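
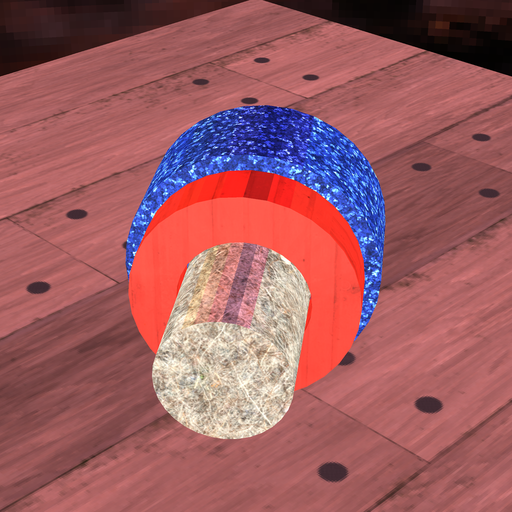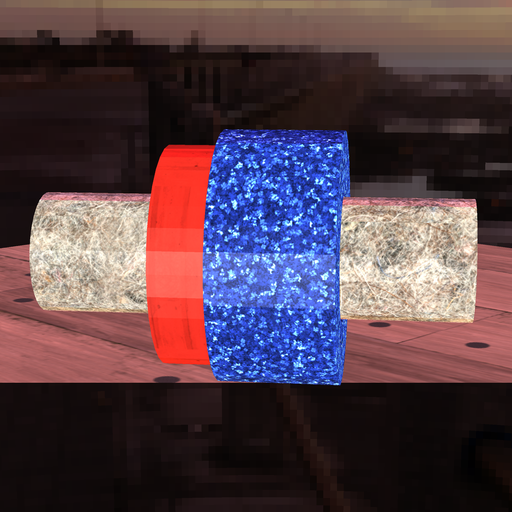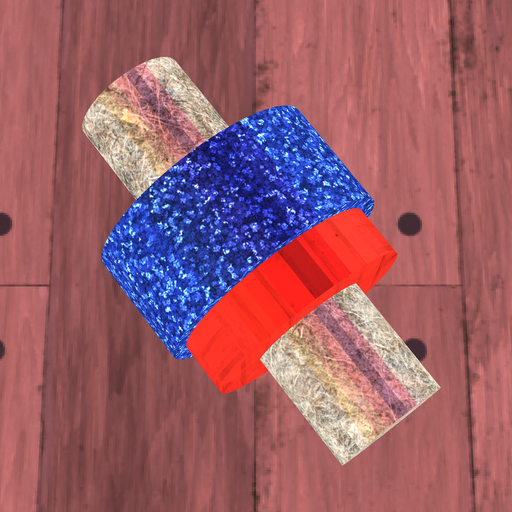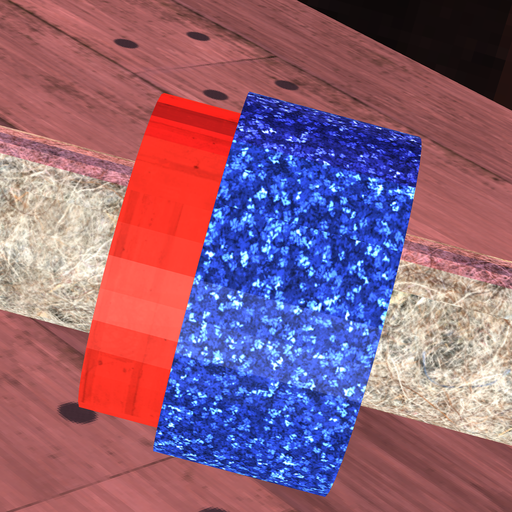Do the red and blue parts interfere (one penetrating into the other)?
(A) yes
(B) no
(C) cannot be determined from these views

(A) yes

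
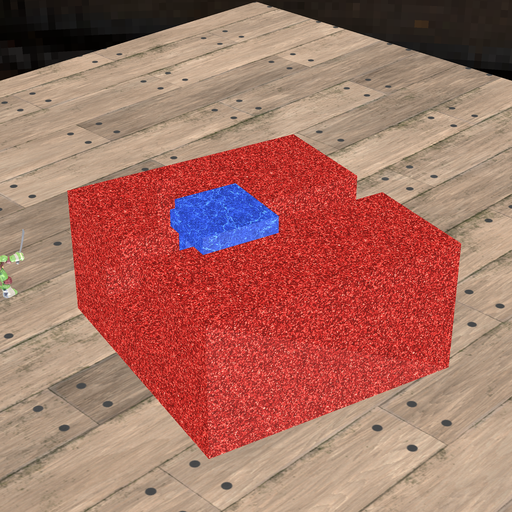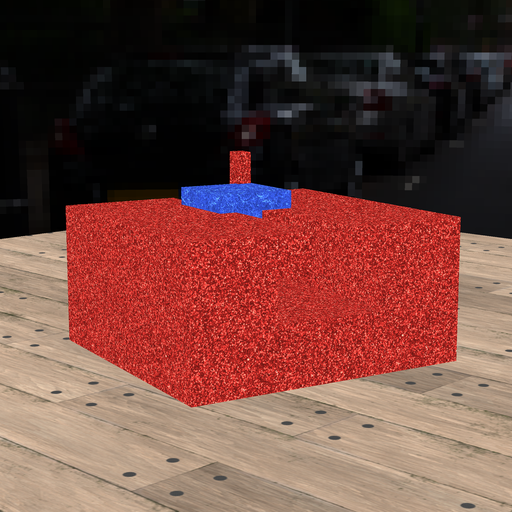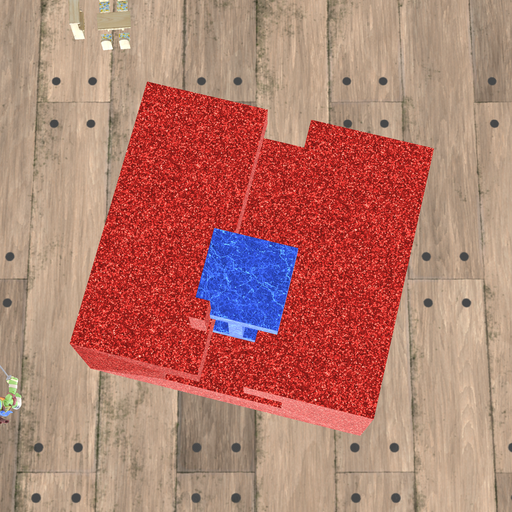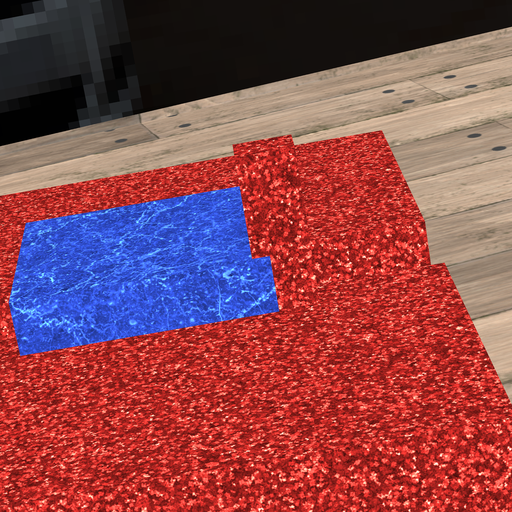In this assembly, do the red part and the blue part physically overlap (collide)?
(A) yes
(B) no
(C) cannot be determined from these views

(A) yes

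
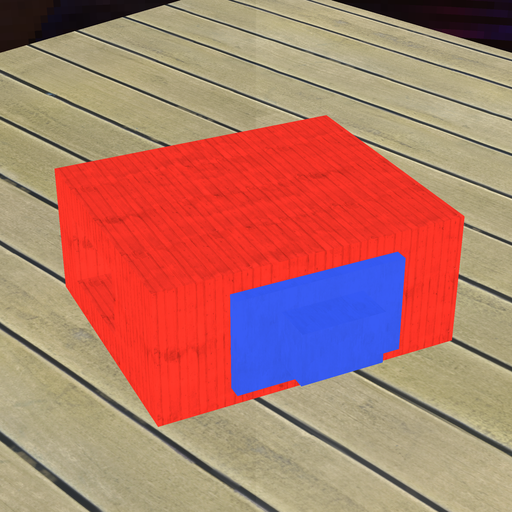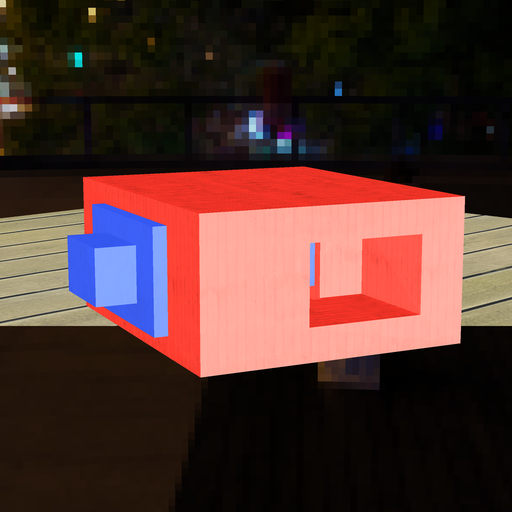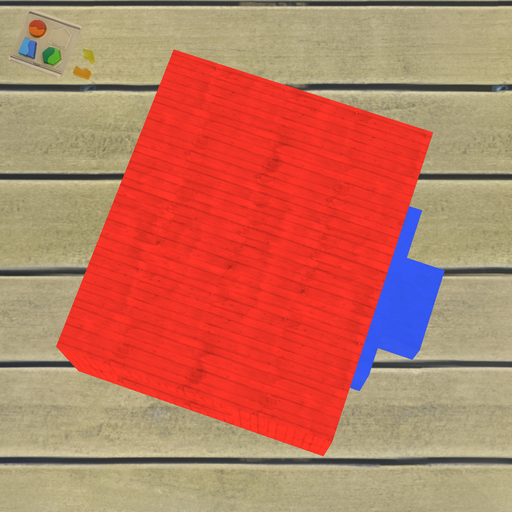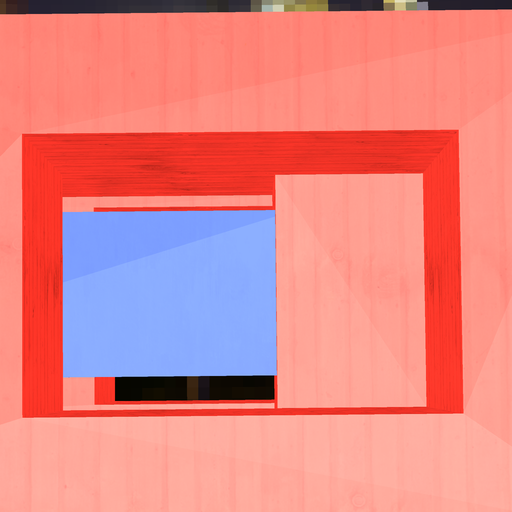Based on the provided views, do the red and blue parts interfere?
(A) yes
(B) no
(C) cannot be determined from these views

(A) yes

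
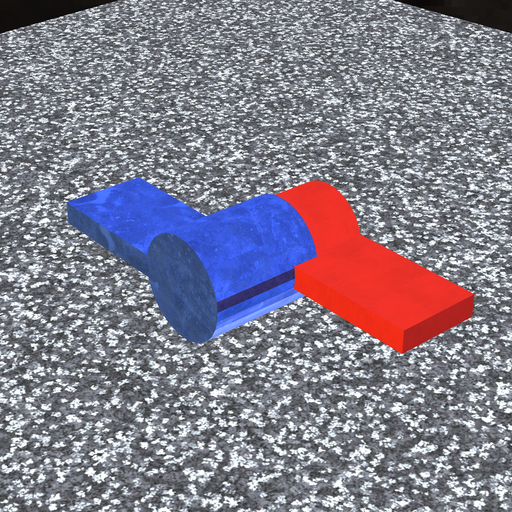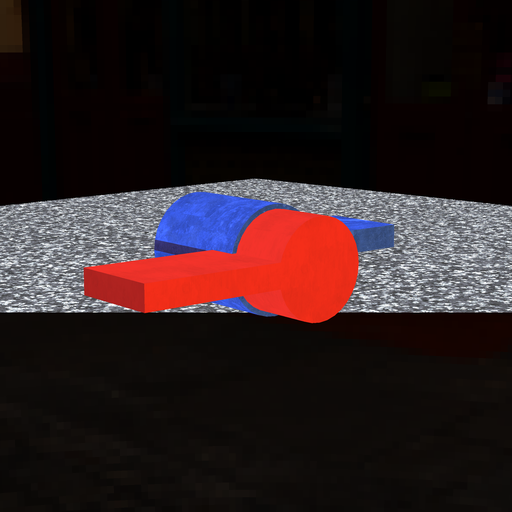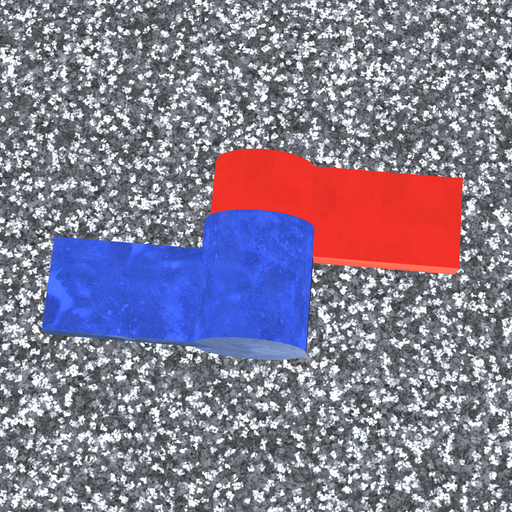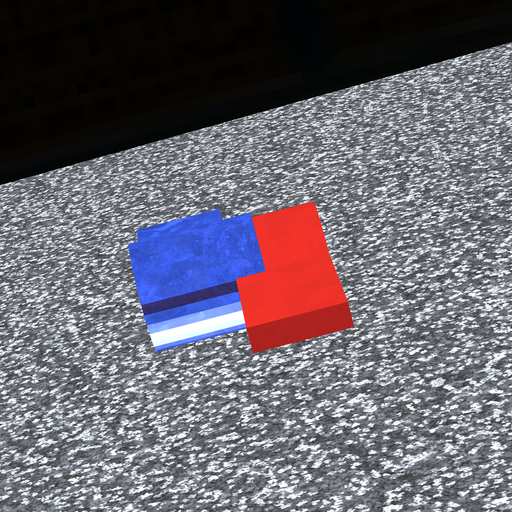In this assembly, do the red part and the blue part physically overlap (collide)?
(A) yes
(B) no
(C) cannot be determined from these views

(A) yes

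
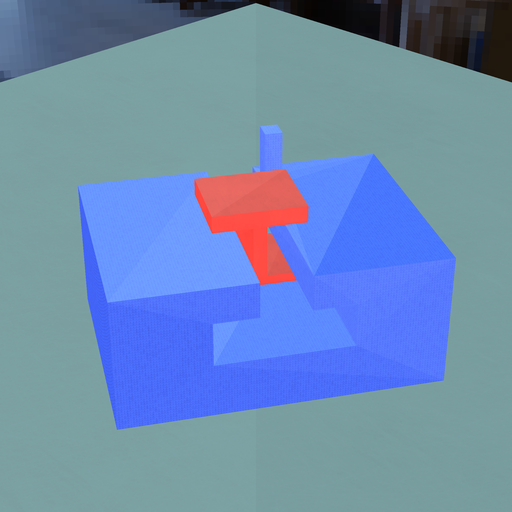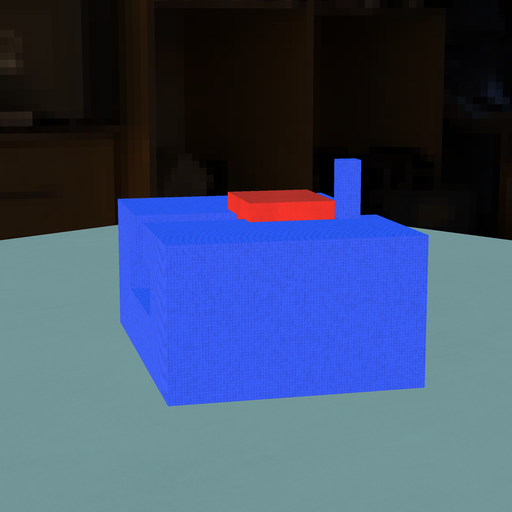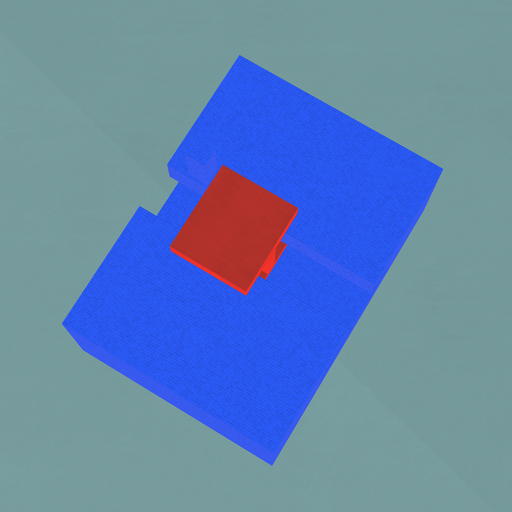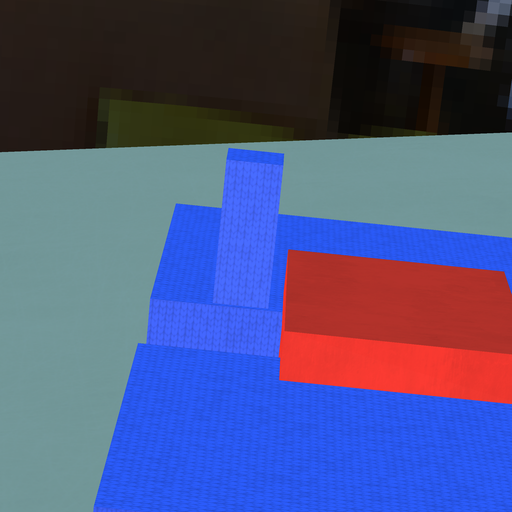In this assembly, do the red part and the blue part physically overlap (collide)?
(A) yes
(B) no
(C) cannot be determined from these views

(B) no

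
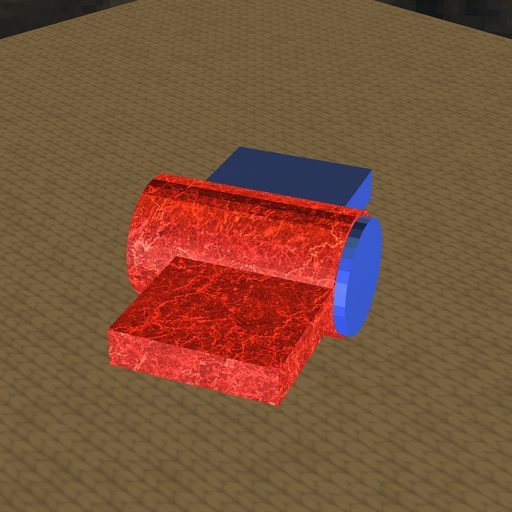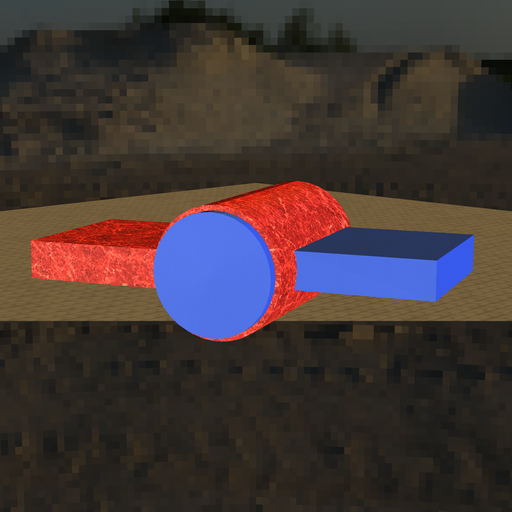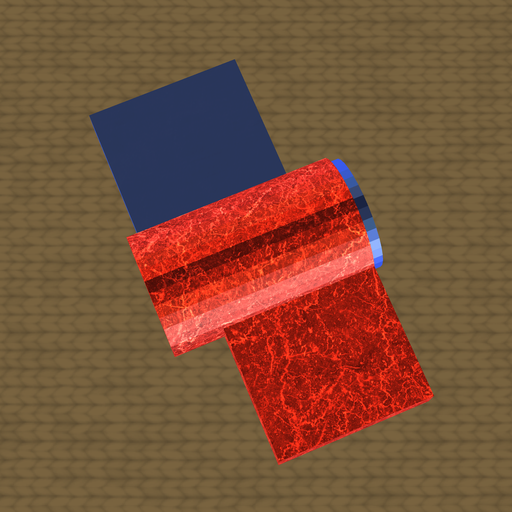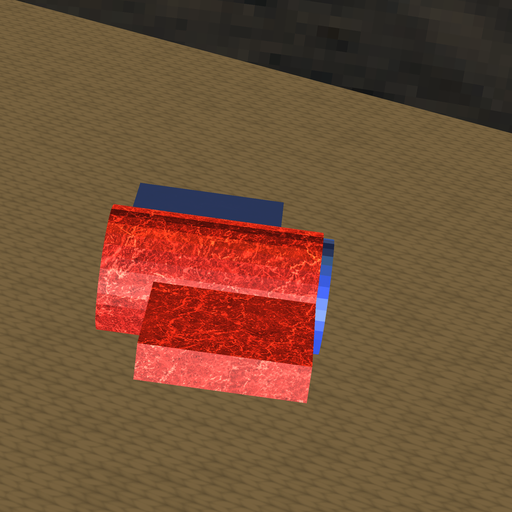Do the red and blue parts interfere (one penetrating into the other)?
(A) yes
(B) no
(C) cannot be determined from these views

(A) yes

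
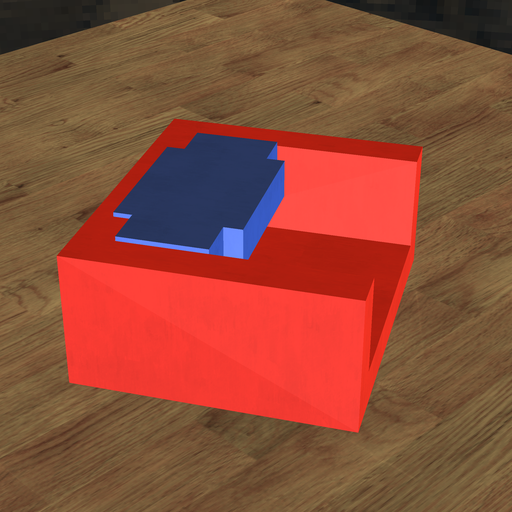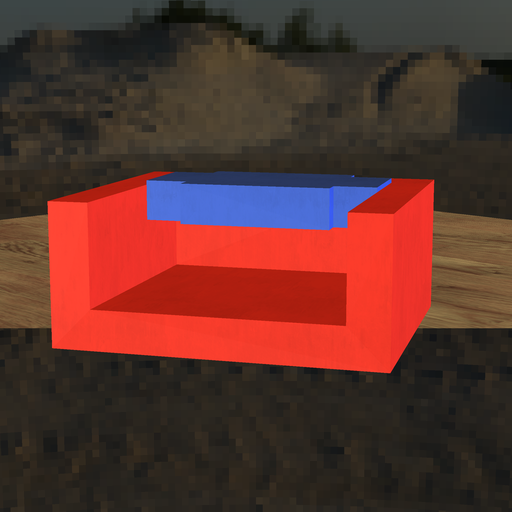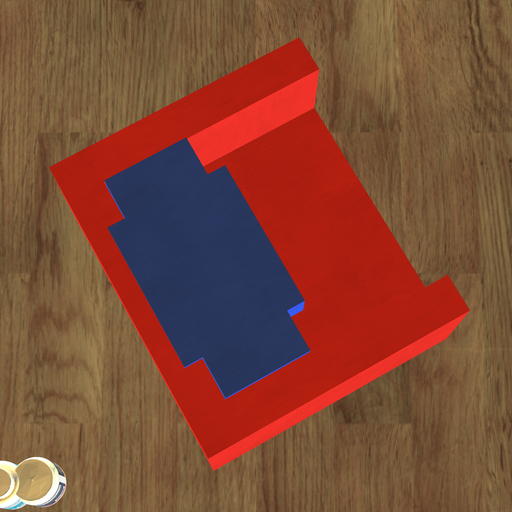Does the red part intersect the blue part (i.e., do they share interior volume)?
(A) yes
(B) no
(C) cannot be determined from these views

(A) yes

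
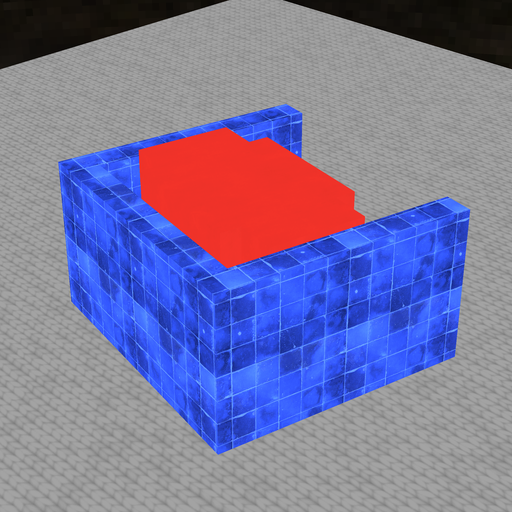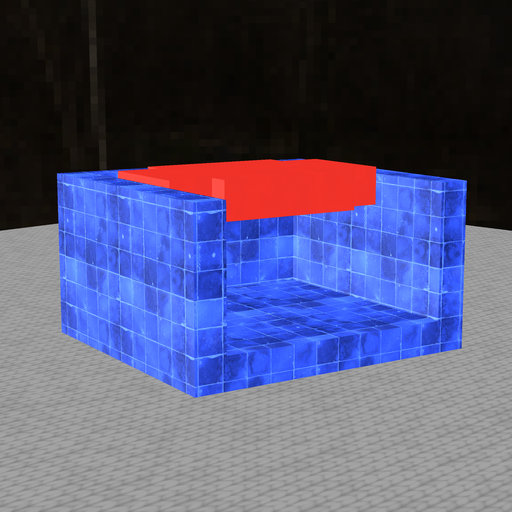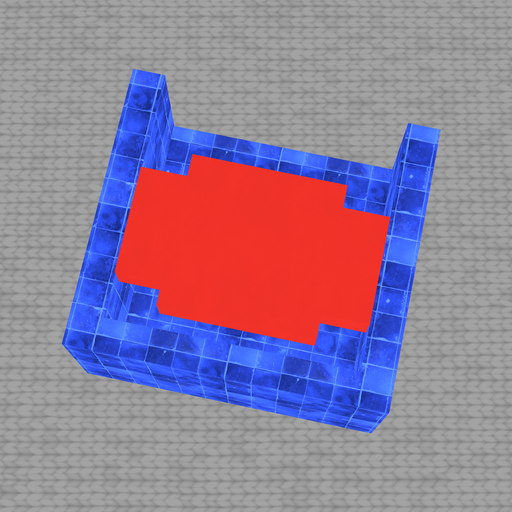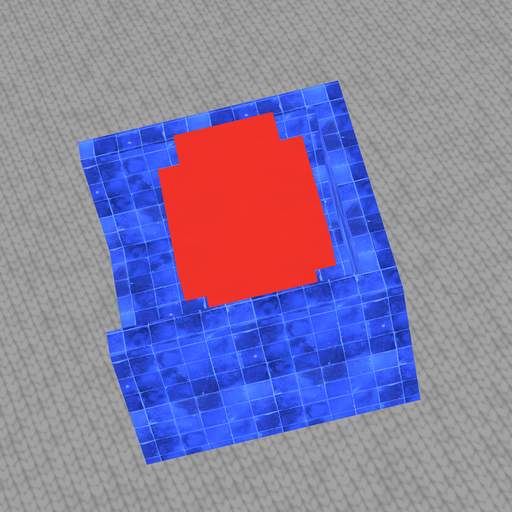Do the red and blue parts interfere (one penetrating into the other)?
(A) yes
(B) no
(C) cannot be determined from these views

(B) no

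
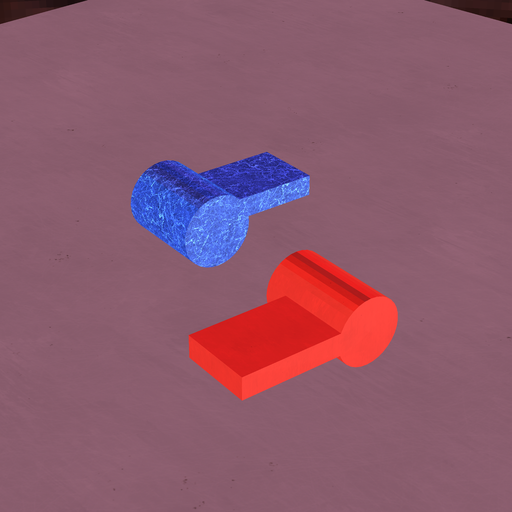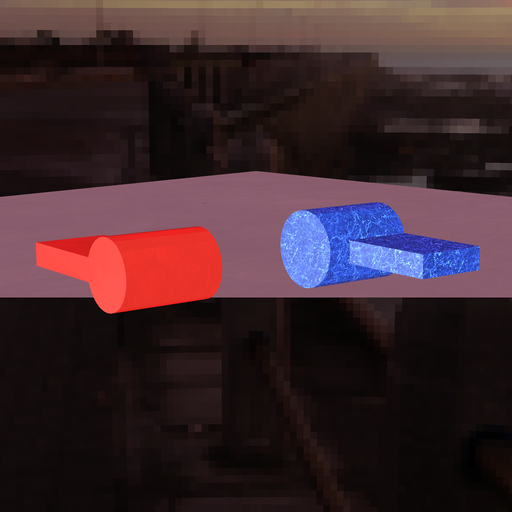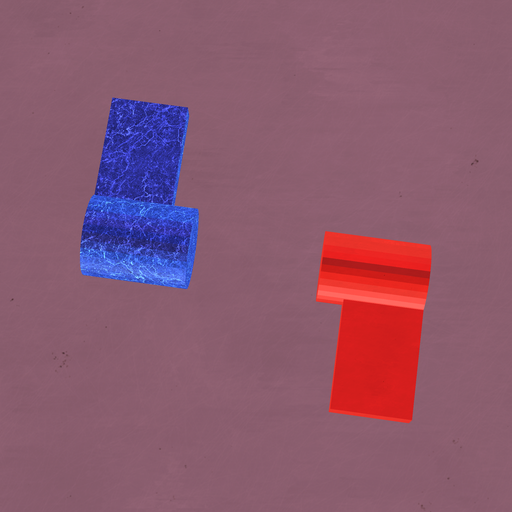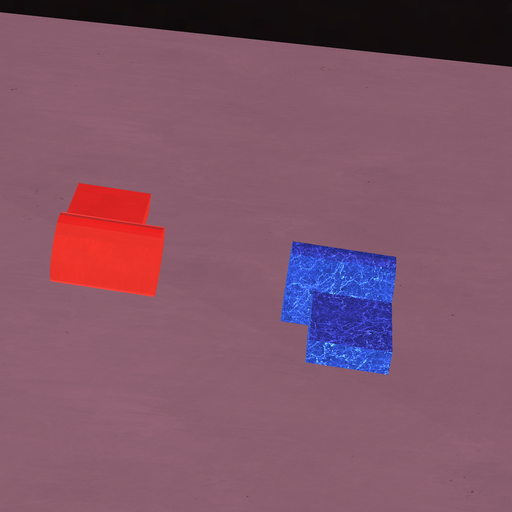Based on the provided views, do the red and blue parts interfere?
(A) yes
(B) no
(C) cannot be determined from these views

(B) no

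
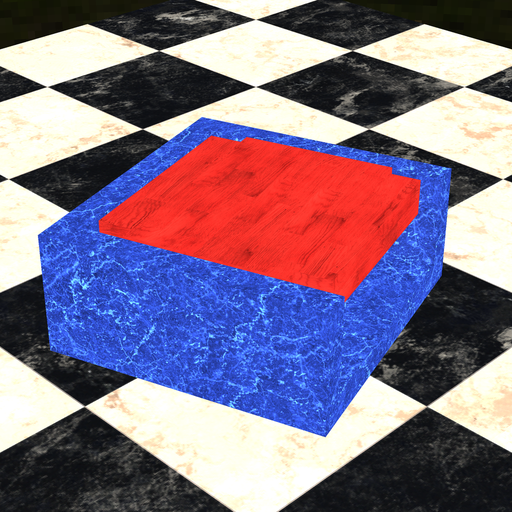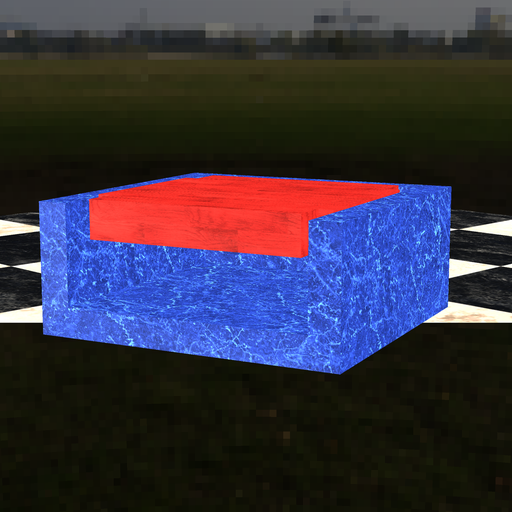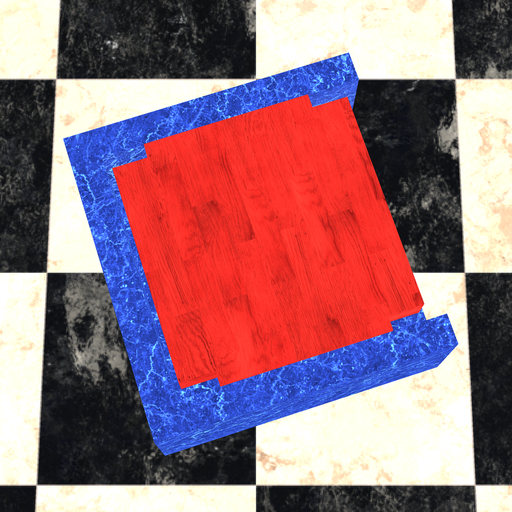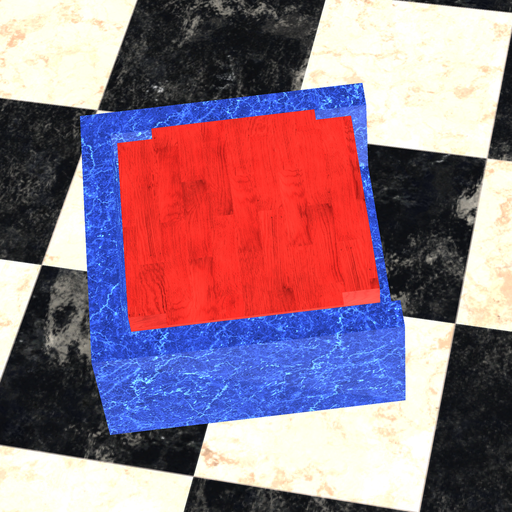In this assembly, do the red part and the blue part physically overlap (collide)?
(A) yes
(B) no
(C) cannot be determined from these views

(B) no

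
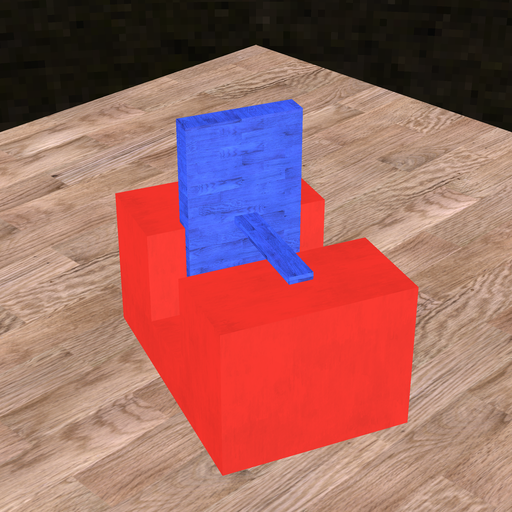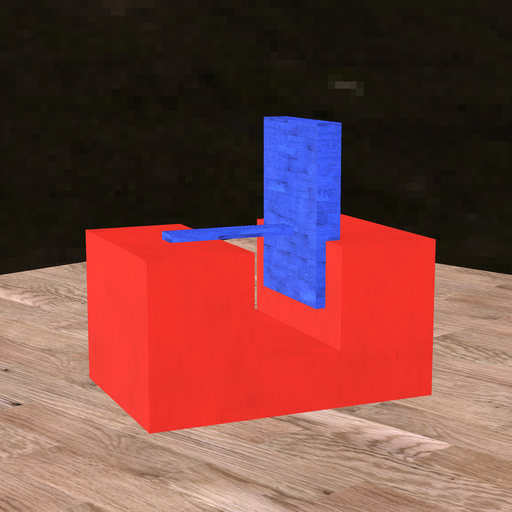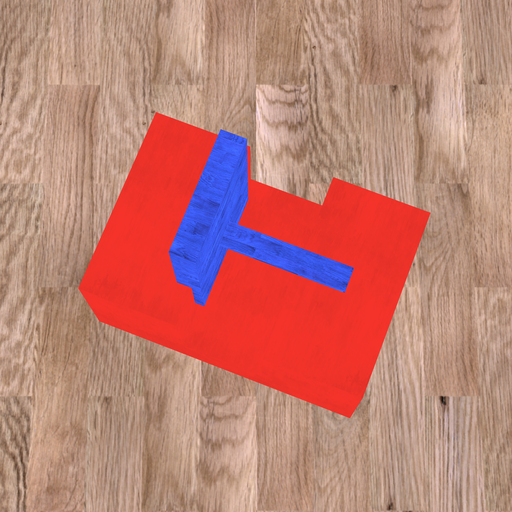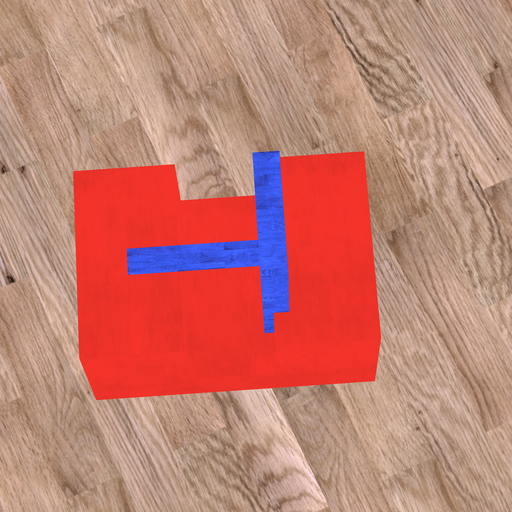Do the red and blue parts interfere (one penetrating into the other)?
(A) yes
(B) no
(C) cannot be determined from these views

(A) yes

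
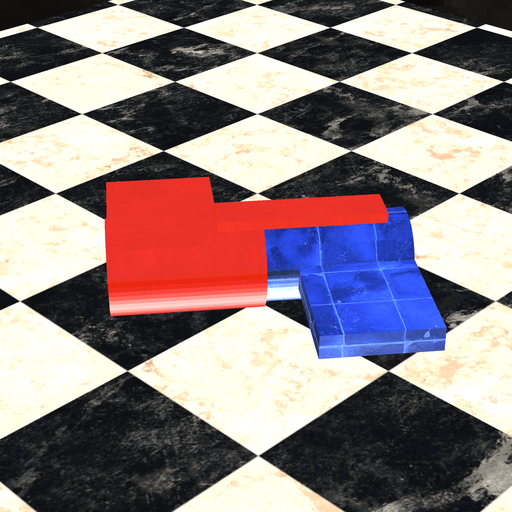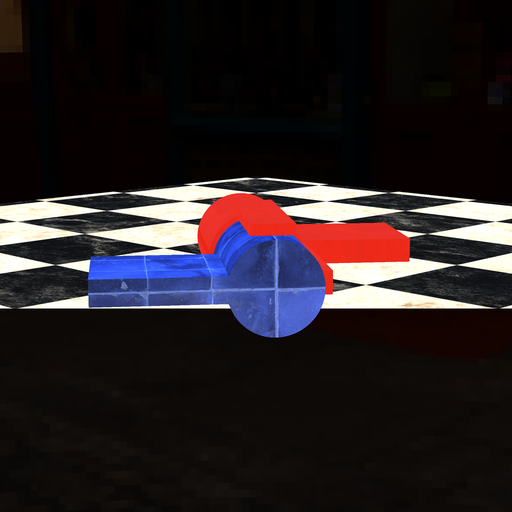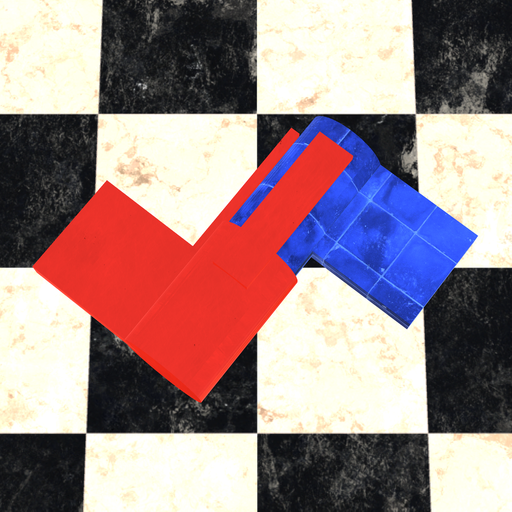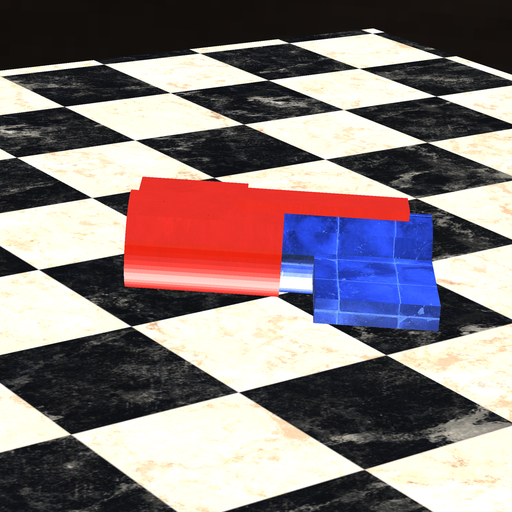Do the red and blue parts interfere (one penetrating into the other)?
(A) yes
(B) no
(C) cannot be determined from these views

(A) yes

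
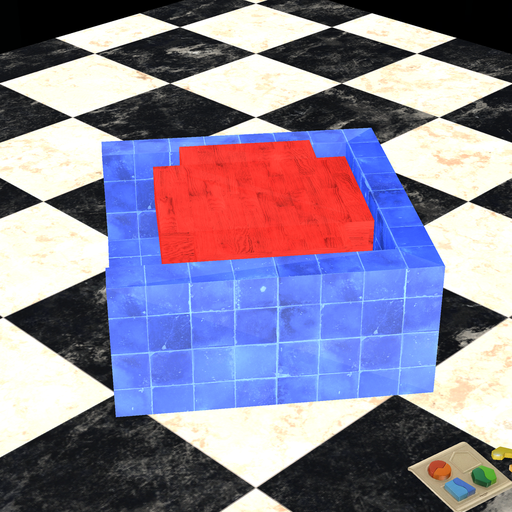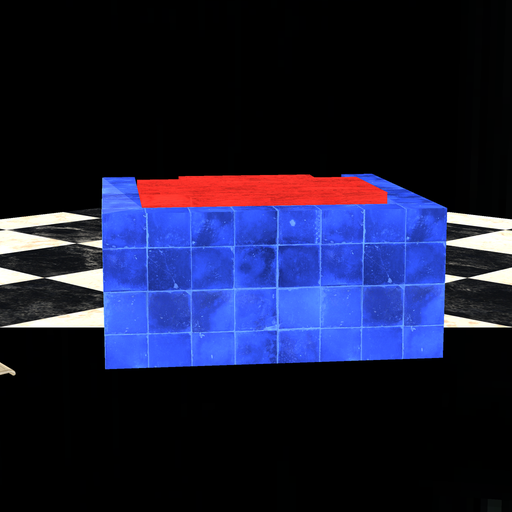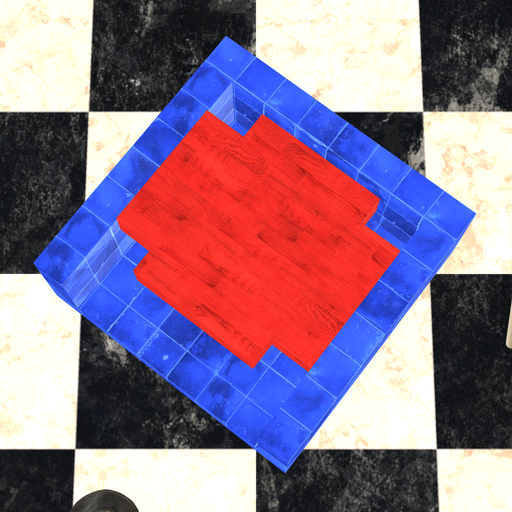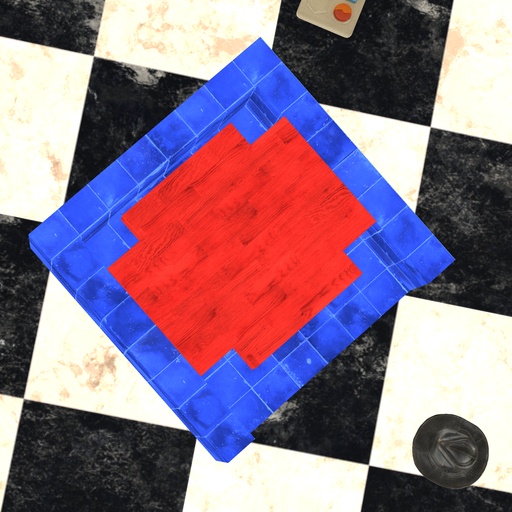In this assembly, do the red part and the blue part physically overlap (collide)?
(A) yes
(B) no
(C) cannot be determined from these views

(B) no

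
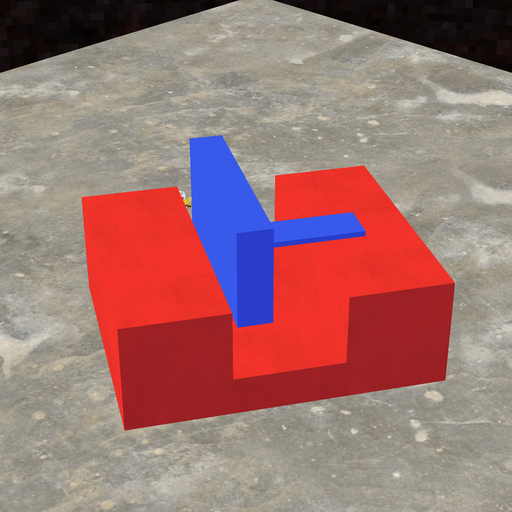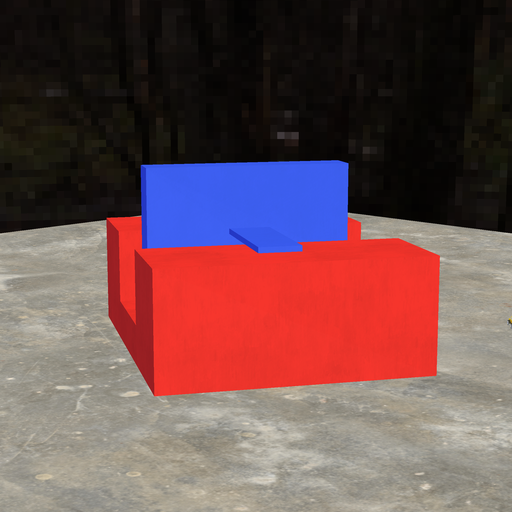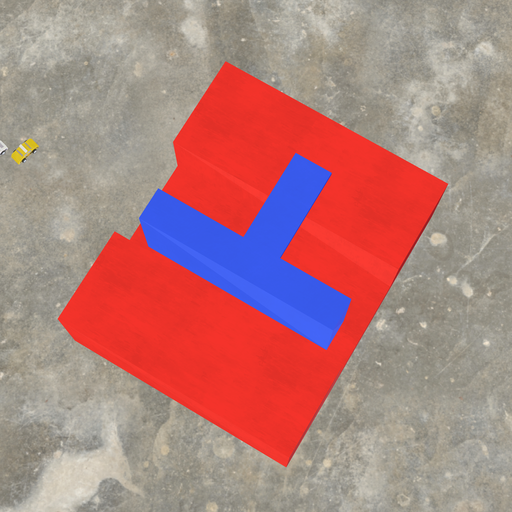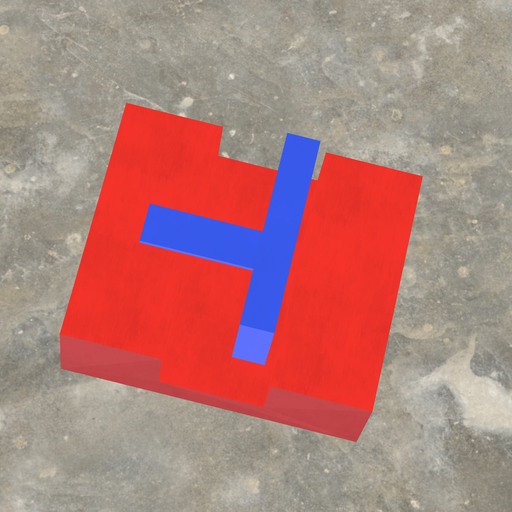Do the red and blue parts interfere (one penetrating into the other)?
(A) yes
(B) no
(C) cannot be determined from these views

(B) no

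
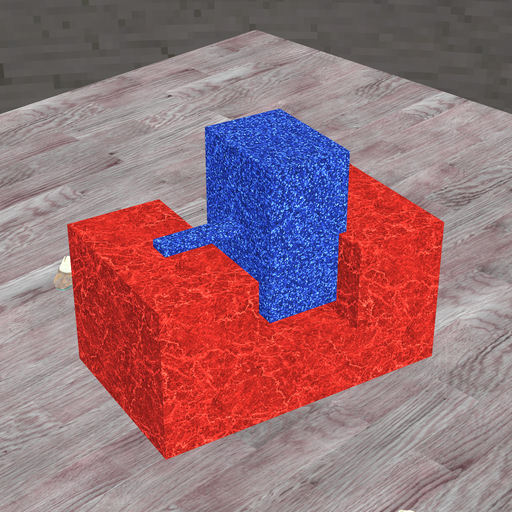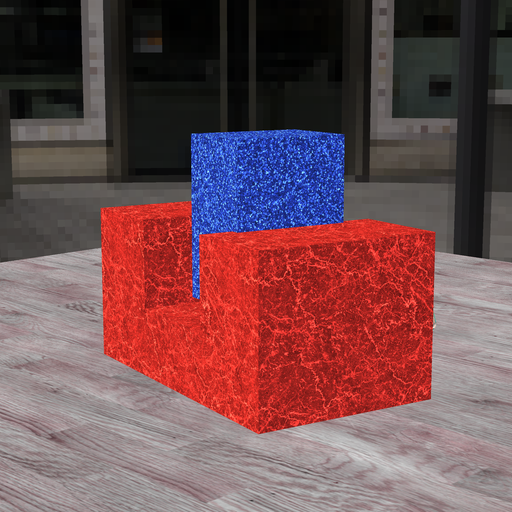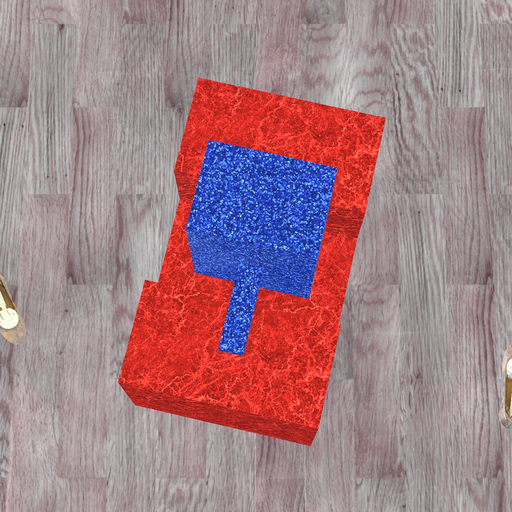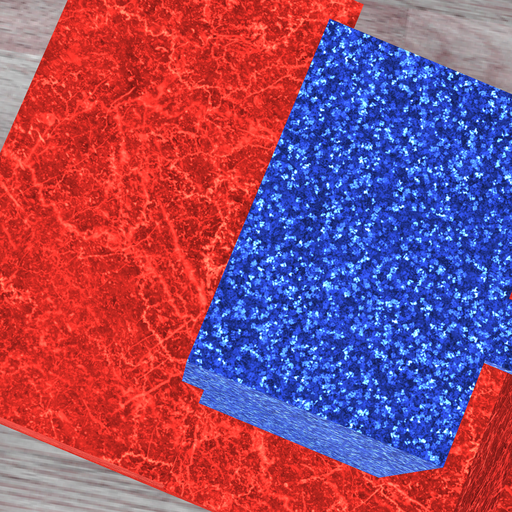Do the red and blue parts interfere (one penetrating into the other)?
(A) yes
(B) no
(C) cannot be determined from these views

(A) yes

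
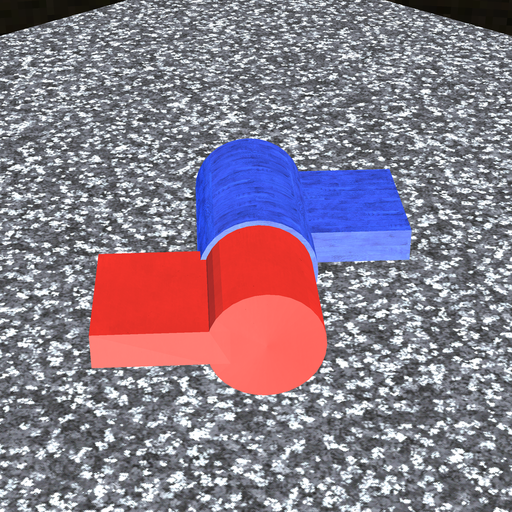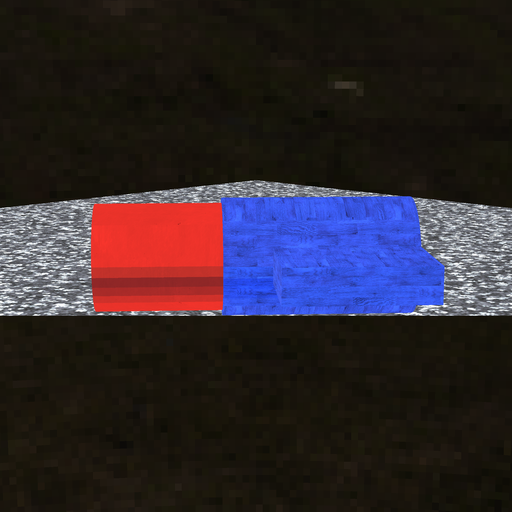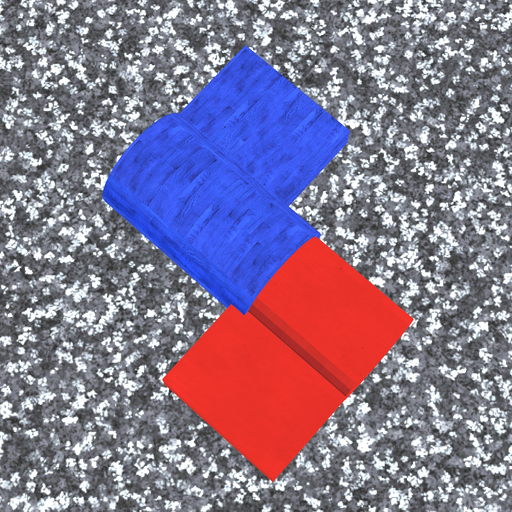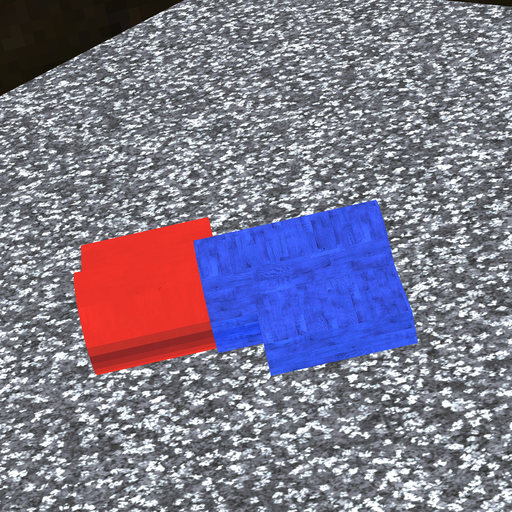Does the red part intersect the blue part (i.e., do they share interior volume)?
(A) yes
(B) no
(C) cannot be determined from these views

(A) yes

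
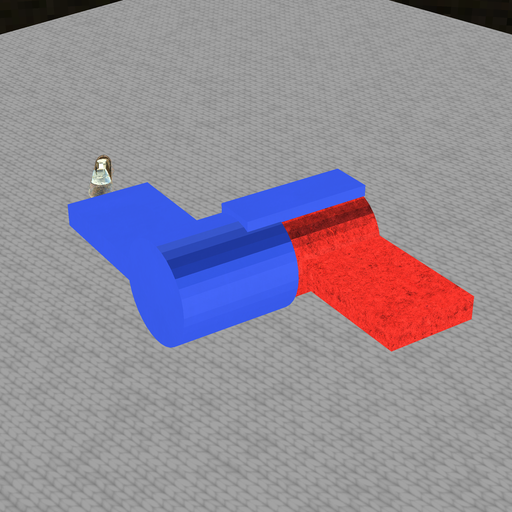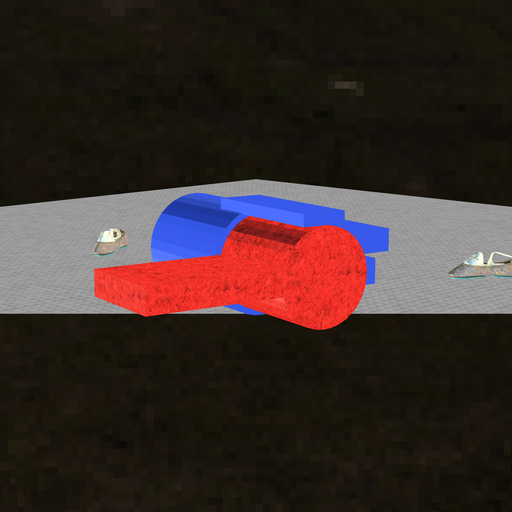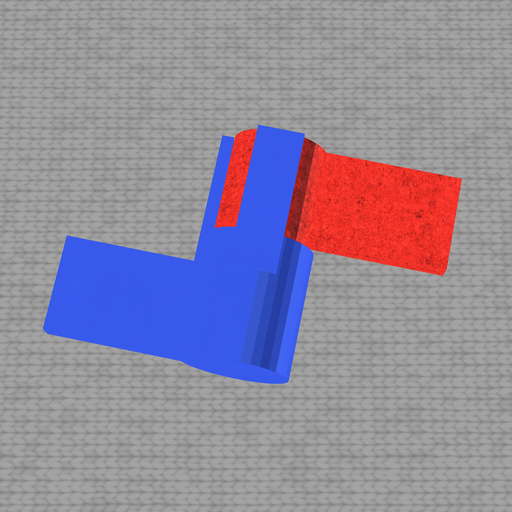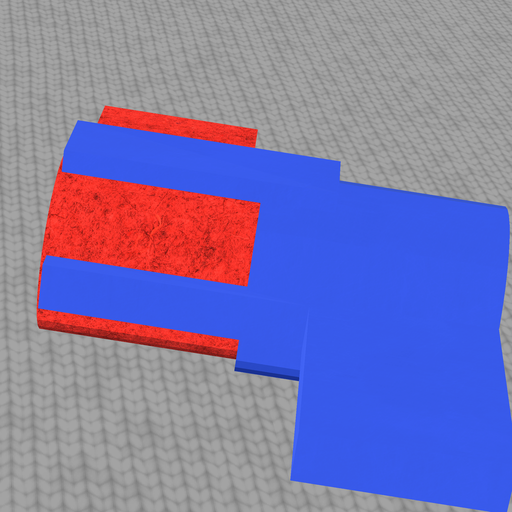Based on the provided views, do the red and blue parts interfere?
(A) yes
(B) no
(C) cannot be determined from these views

(A) yes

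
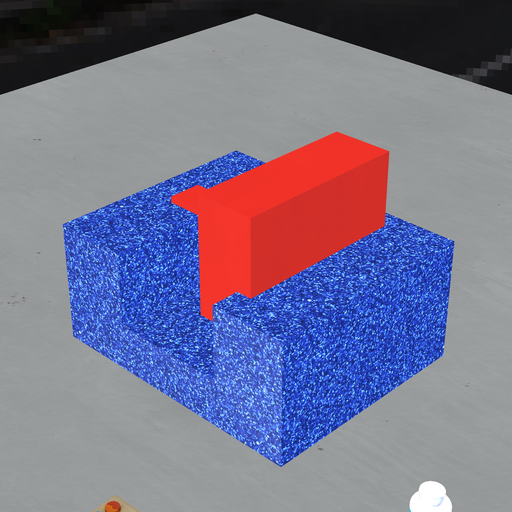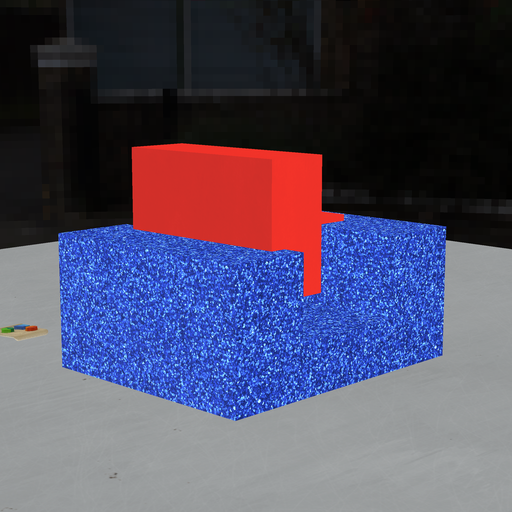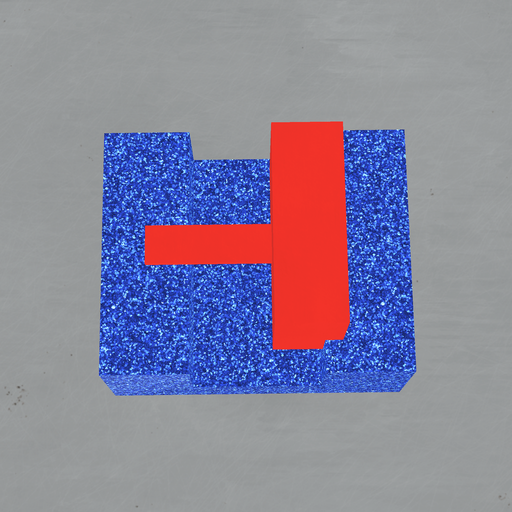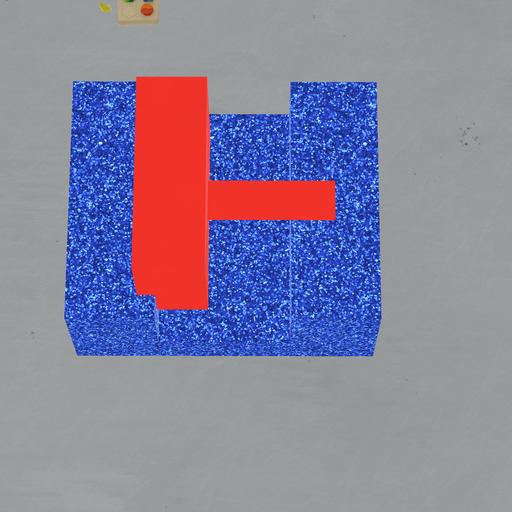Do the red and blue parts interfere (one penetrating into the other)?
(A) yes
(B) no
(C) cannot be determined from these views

(A) yes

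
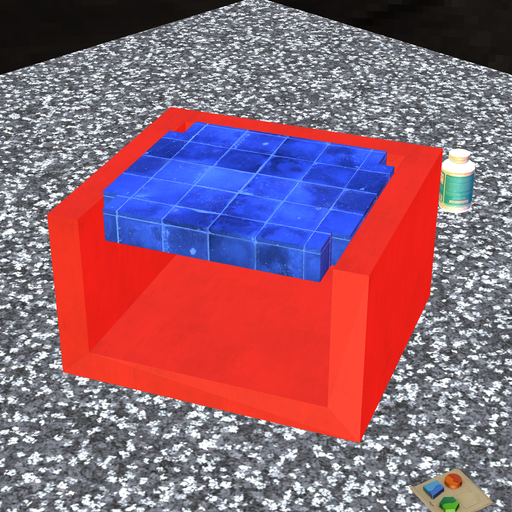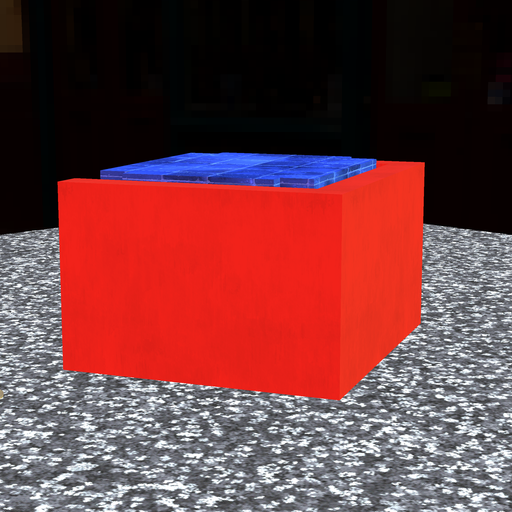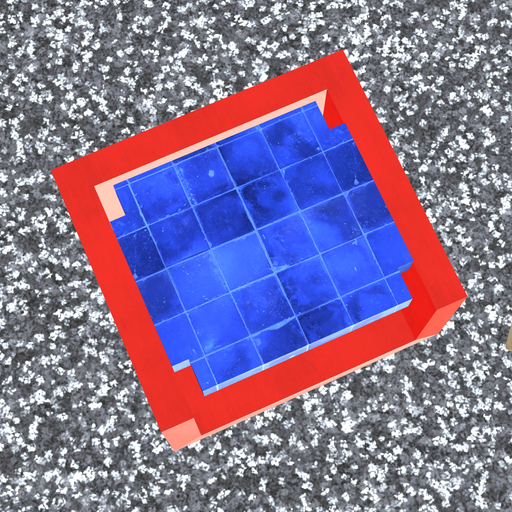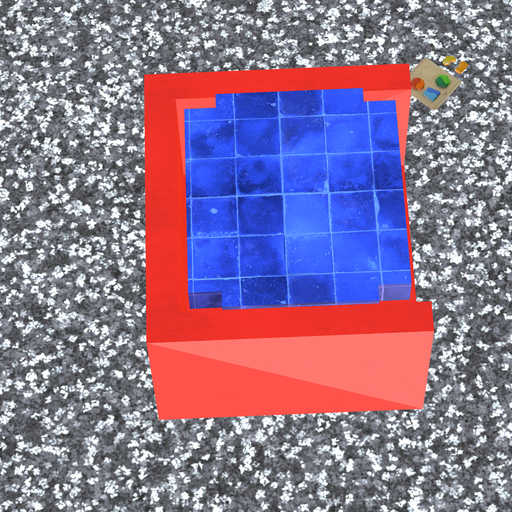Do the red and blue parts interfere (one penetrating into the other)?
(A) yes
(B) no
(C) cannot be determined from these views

(B) no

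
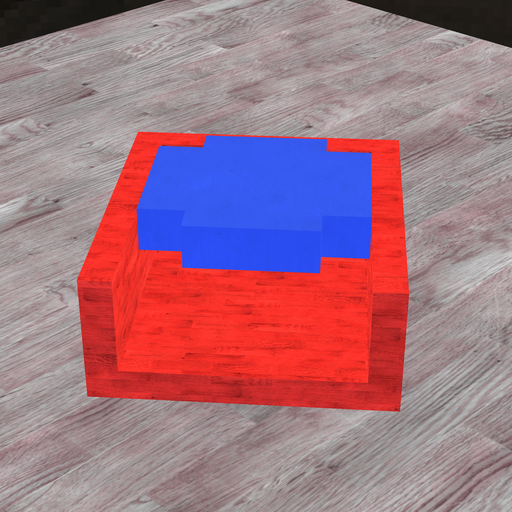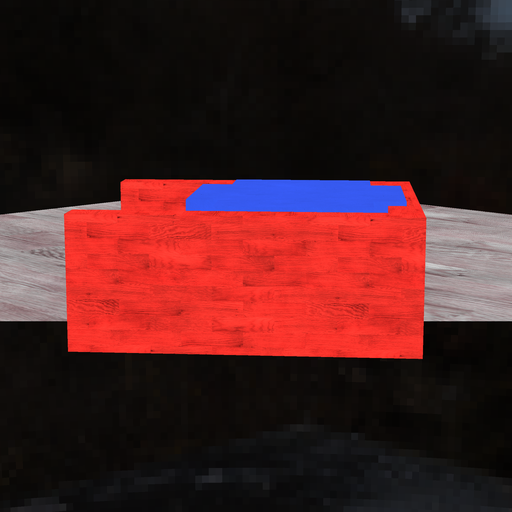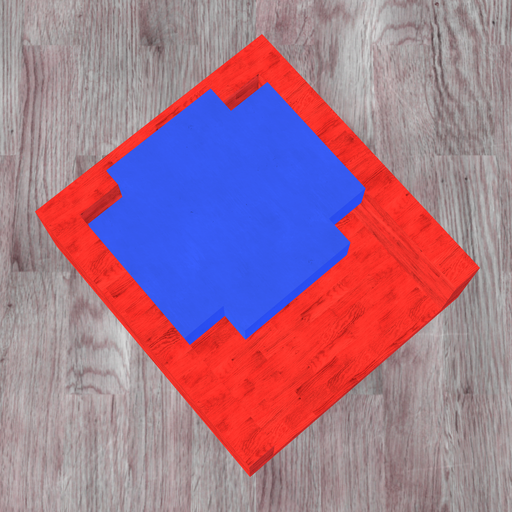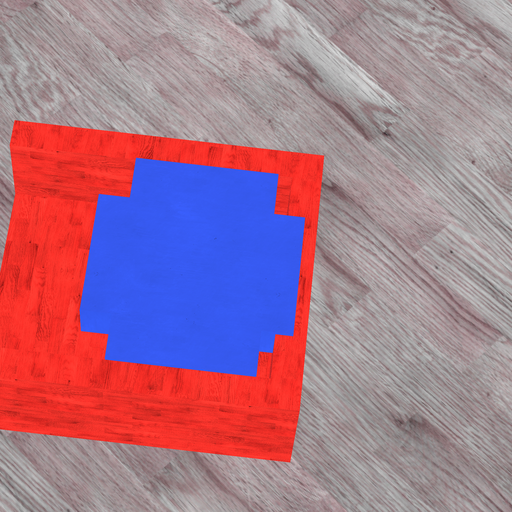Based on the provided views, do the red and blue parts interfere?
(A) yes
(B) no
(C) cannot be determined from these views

(A) yes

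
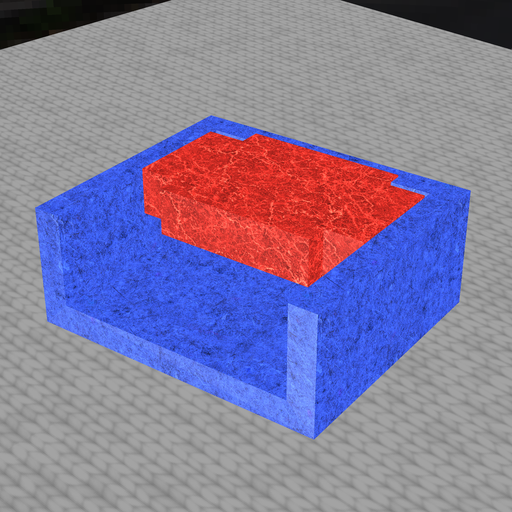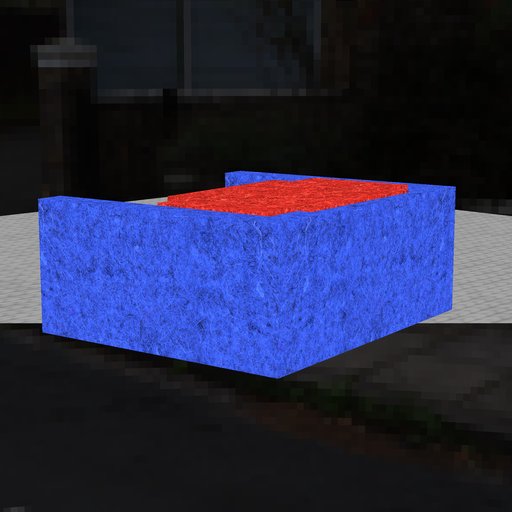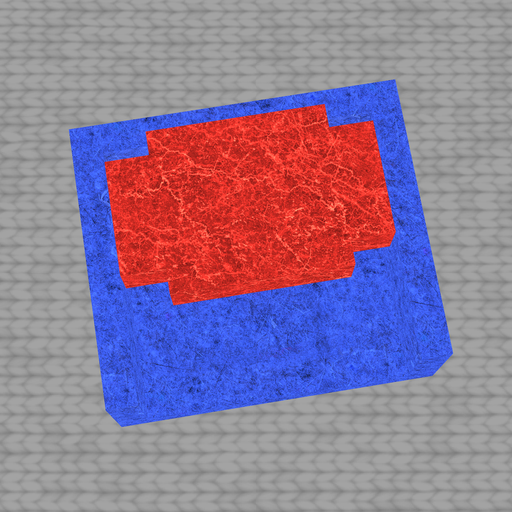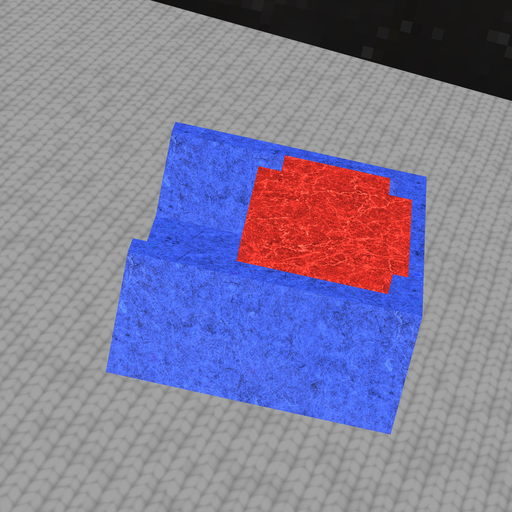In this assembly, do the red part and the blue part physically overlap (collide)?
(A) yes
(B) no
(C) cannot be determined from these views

(A) yes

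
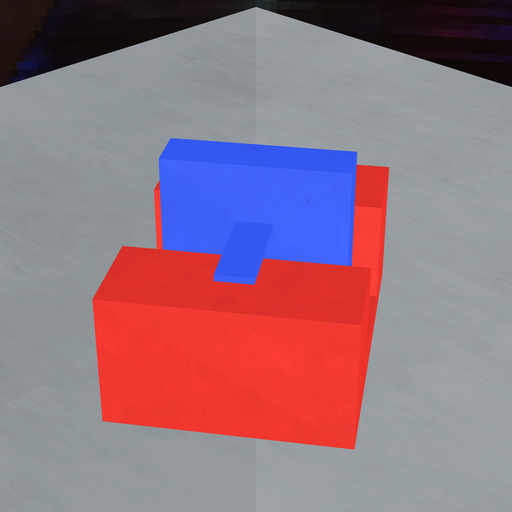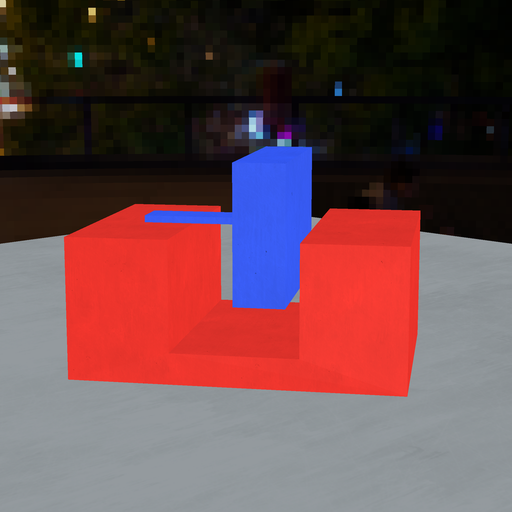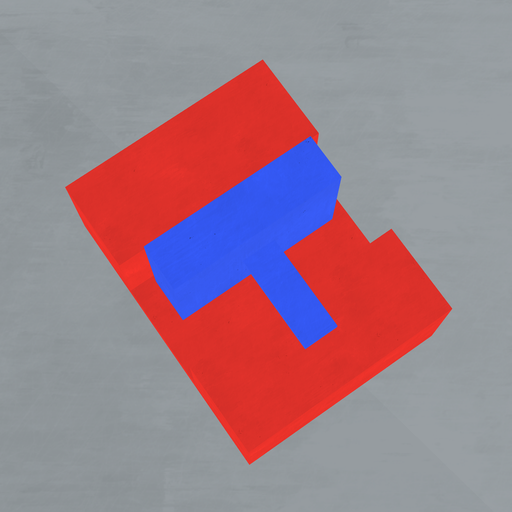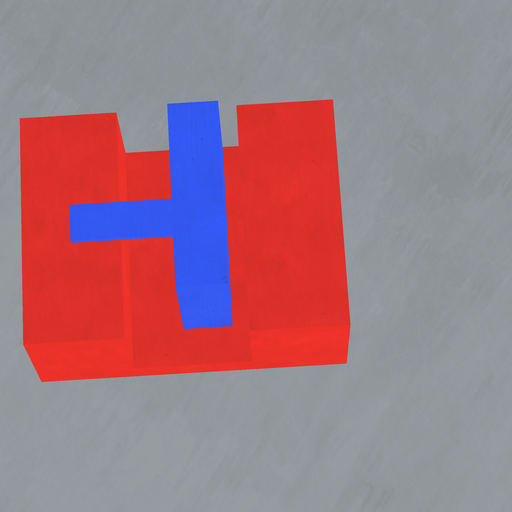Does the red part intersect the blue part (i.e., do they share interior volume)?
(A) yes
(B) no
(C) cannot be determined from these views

(B) no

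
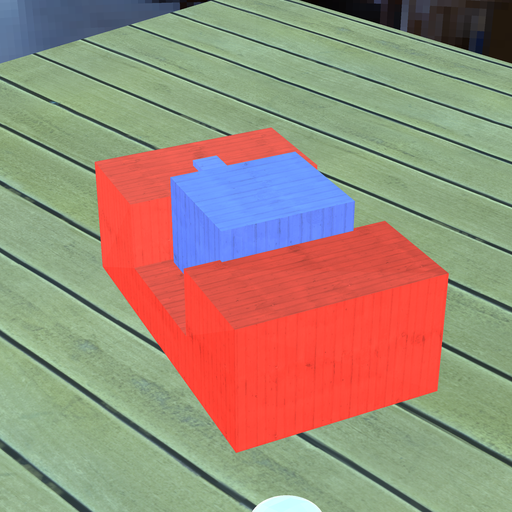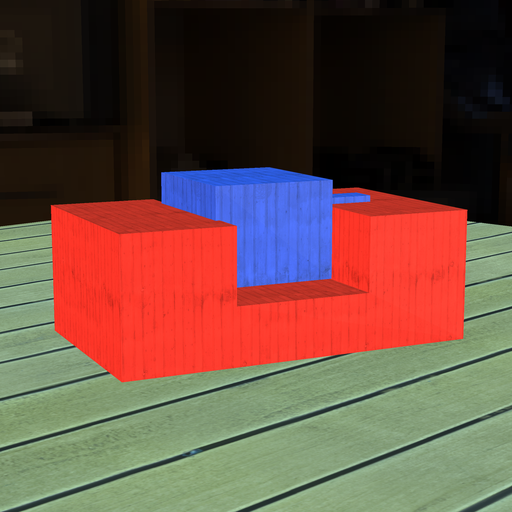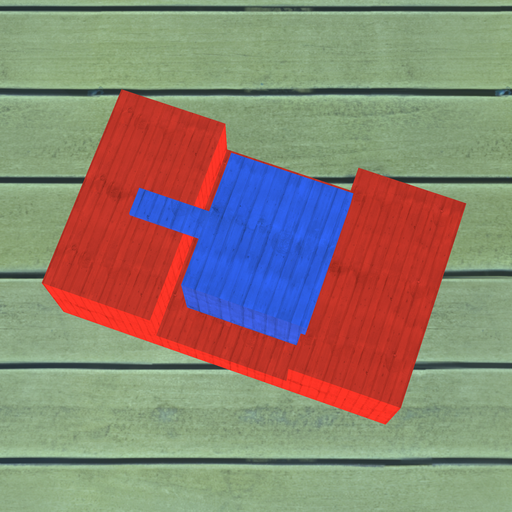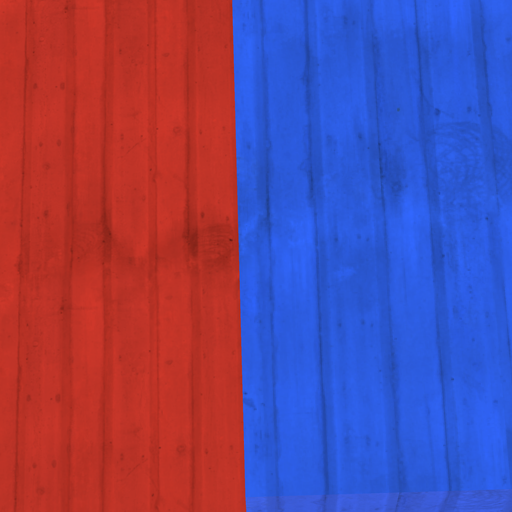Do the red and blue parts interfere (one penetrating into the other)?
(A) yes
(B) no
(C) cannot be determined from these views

(A) yes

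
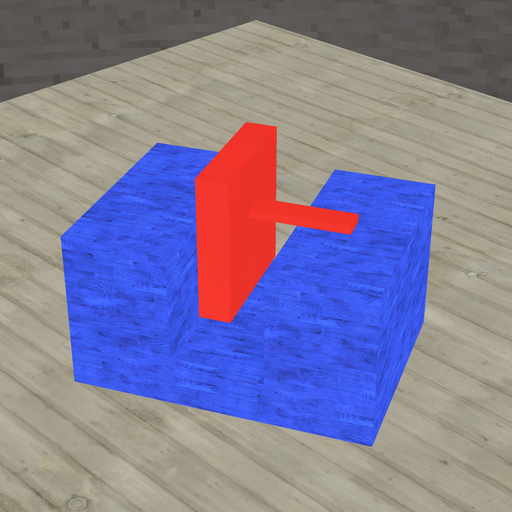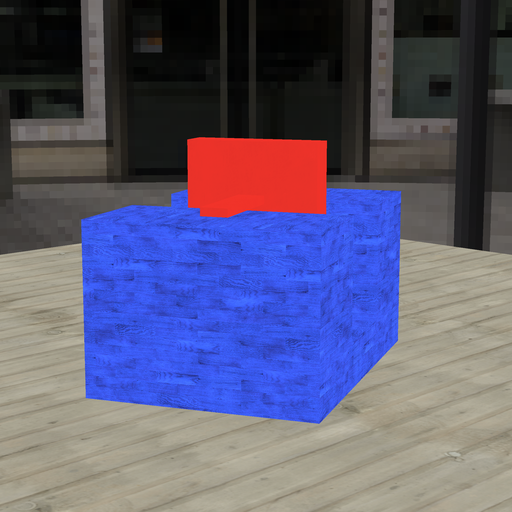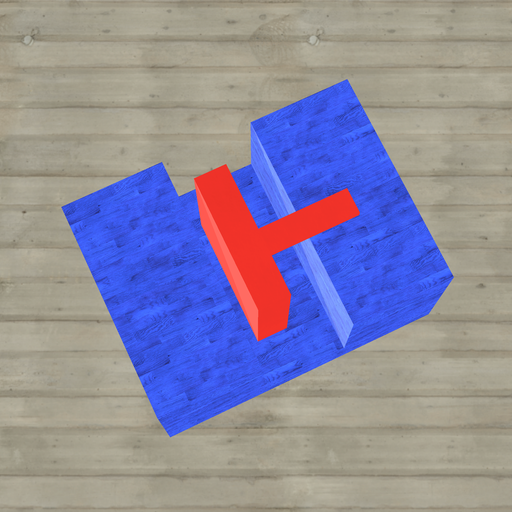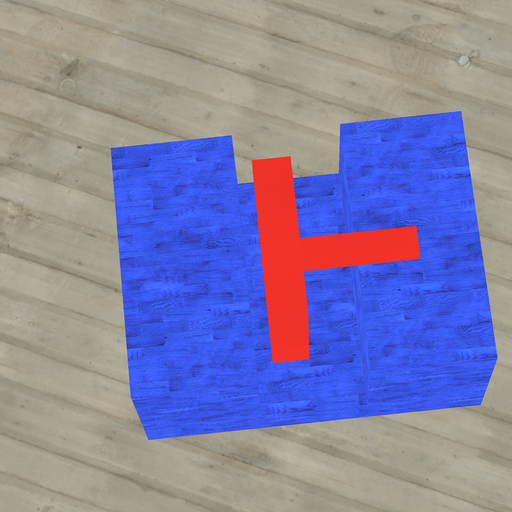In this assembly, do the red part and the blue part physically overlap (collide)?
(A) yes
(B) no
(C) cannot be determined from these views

(B) no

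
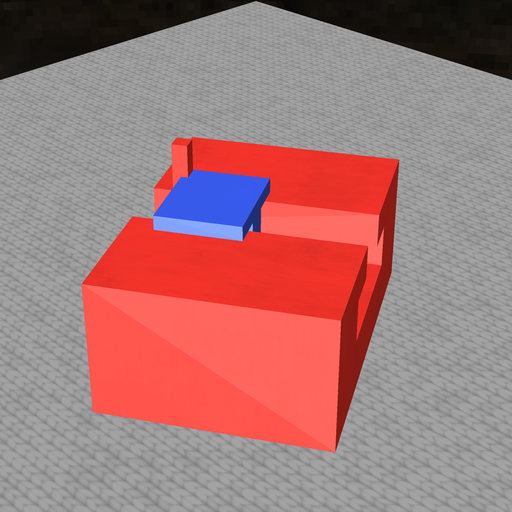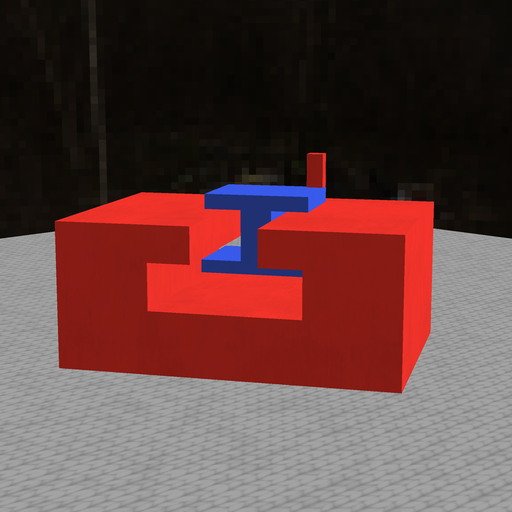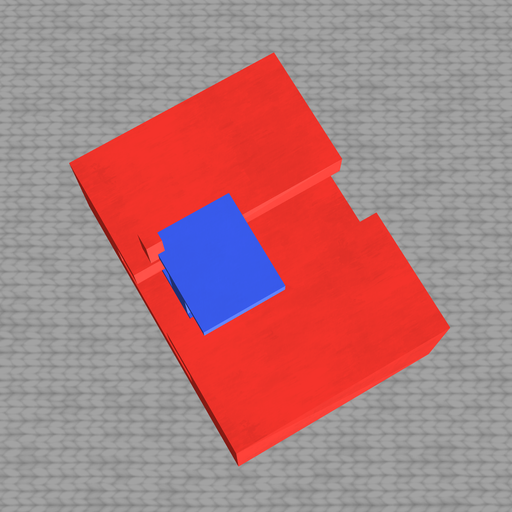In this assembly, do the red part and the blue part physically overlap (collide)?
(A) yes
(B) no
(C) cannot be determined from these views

(A) yes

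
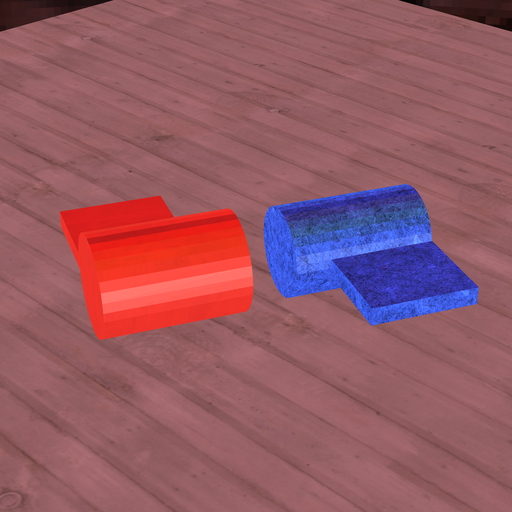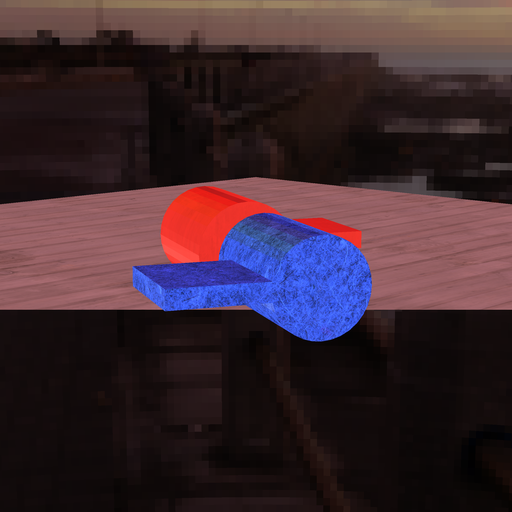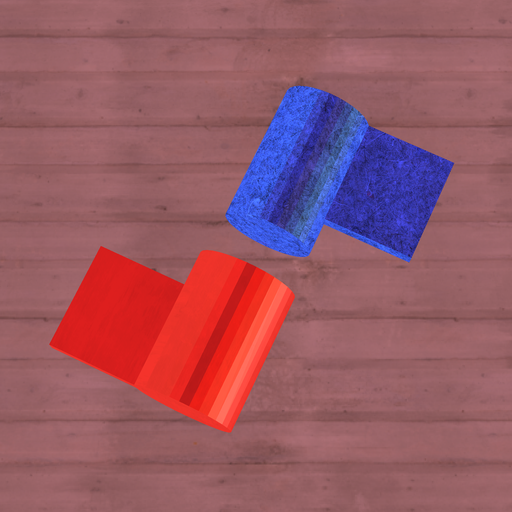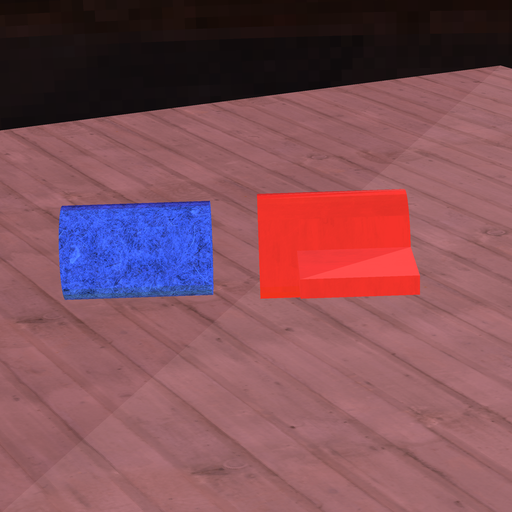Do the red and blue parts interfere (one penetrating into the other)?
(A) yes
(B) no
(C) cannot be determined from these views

(B) no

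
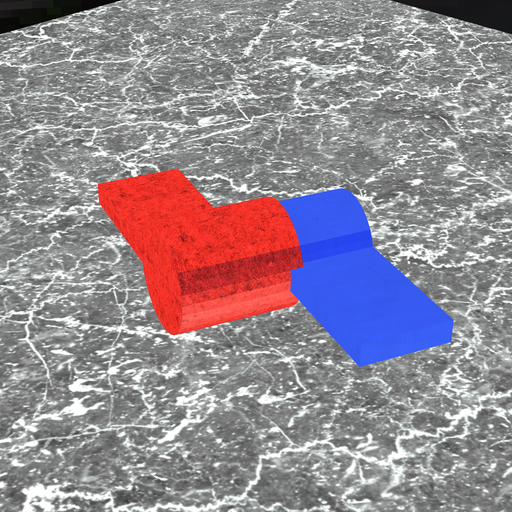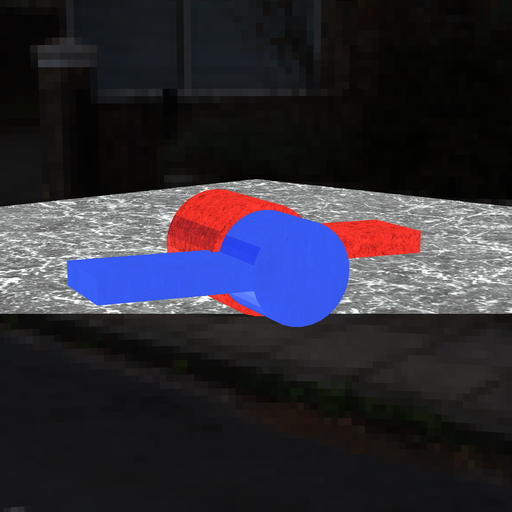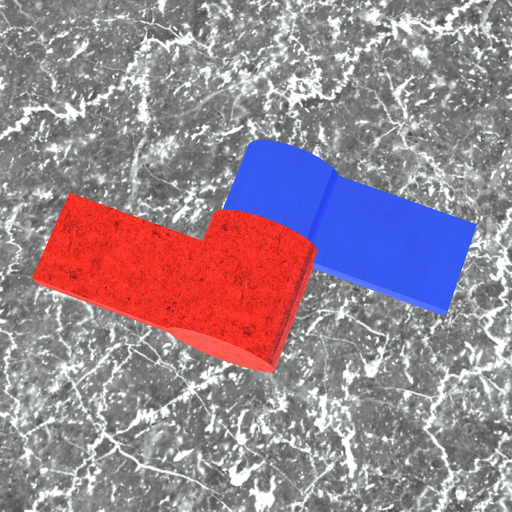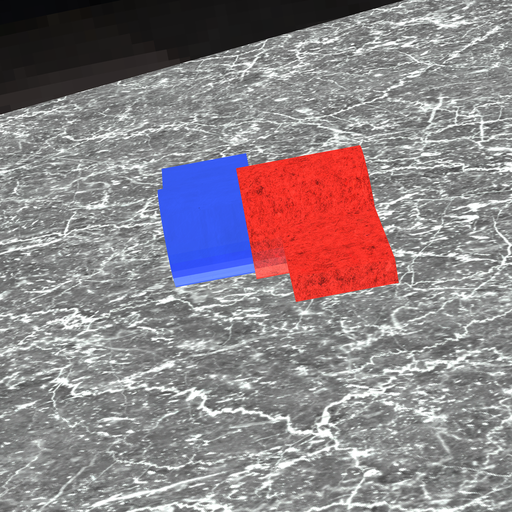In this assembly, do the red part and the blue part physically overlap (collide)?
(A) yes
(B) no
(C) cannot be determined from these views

(A) yes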